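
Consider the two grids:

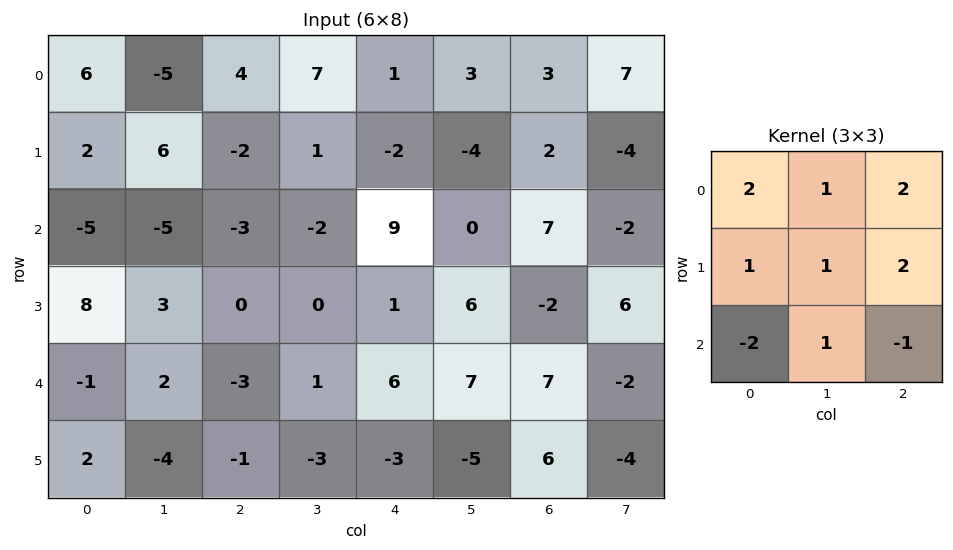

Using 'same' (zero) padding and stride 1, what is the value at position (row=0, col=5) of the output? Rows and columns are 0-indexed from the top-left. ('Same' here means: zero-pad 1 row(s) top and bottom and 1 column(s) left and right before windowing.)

The receptive field on the zero-padded input at this output position is [0 0 0 / 1 3 3 / -2 -4 2]. Elementwise product with the kernel and sum: 0·2 + 0·1 + 0·2 + 1·1 + 3·1 + 3·2 + -2·-2 + -4·1 + 2·-1.

8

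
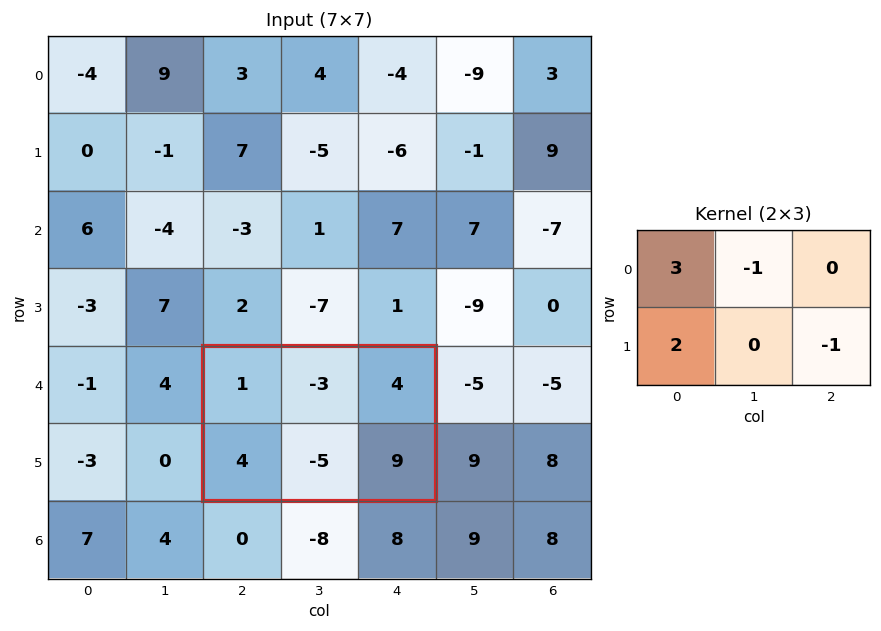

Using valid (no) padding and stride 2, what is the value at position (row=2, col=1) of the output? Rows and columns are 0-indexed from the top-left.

The receptive field on the input at this output position is [1 -3 4 / 4 -5 9]. Elementwise product with the kernel and sum: 1·3 + -3·-1 + 4·2 + 9·-1.

5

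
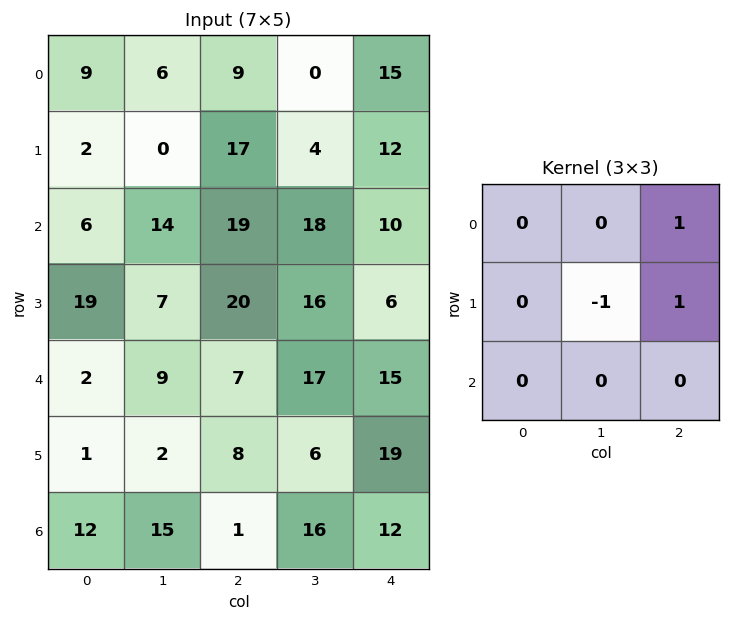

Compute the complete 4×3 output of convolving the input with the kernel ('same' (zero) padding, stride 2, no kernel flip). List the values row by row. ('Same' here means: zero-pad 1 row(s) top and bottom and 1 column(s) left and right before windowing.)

Output[0,0]: The receptive field on the zero-padded input at this output position is [0 0 0 / 0 9 6 / 0 2 0]. Elementwise product with the kernel and sum: 0·1 + 9·-1 + 6·1.

-3 -9 -15
8 3 -10
14 26 -15
5 21 -12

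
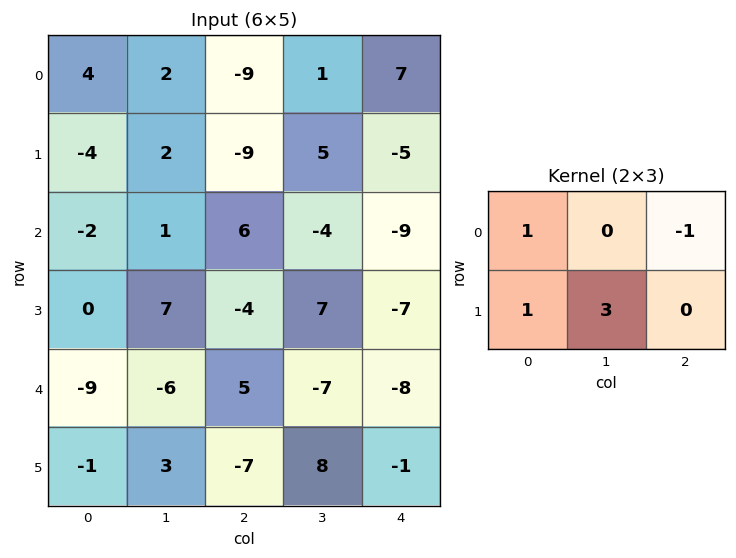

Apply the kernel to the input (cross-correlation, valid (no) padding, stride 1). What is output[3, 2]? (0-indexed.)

The receptive field on the input at this output position is [-4 7 -7 / 5 -7 -8]. Elementwise product with the kernel and sum: -4·1 + -7·-1 + 5·1 + -7·3.

-13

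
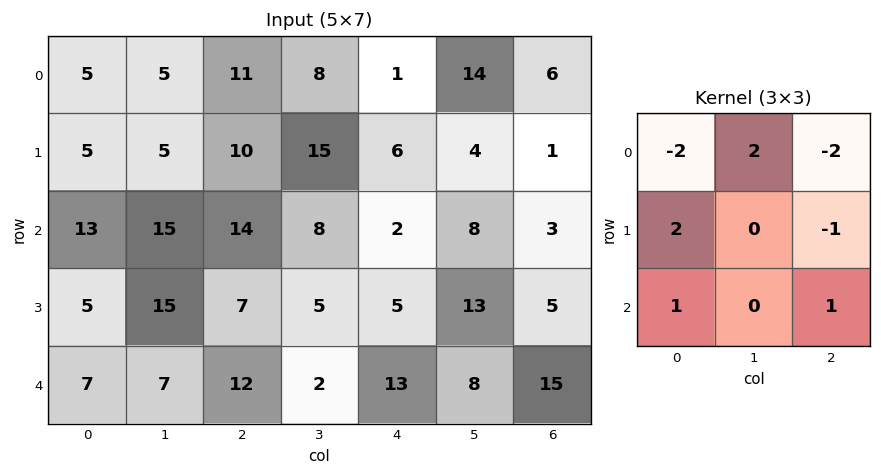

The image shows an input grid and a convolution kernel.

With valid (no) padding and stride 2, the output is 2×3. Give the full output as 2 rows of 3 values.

5 22 30
-2 18 39

Output[0,0]: The receptive field on the input at this output position is [5 5 11 / 5 5 10 / 13 15 14]. Elementwise product with the kernel and sum: 5·-2 + 5·2 + 11·-2 + 5·2 + 10·-1 + 13·1 + 14·1.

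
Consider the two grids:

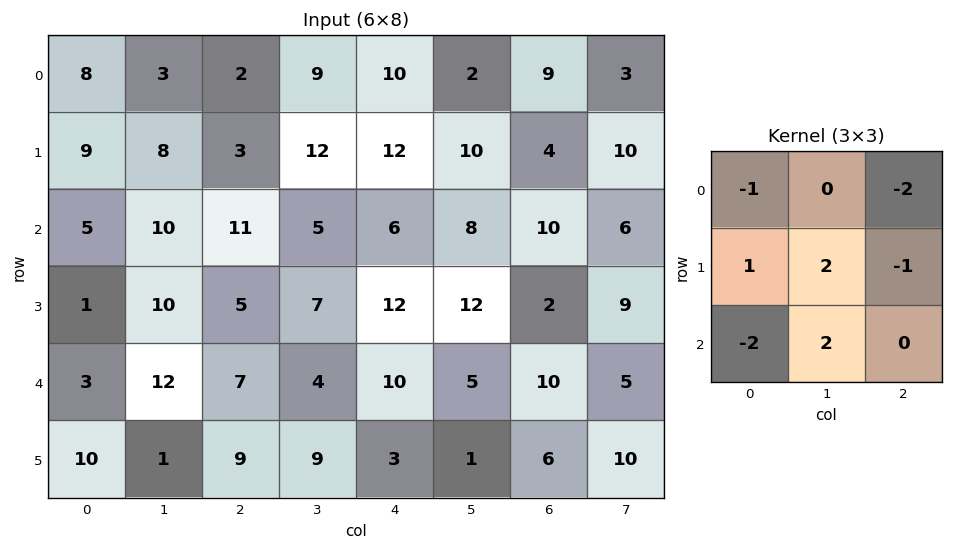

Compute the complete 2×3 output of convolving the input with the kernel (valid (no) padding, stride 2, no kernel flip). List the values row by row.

Output[0,0]: The receptive field on the input at this output position is [8 3 2 / 9 8 3 / 5 10 11]. Elementwise product with the kernel and sum: 8·-1 + 2·-2 + 9·1 + 8·2 + 3·-1 + 5·-2 + 10·2.
Output[0,1]: The receptive field on the input at this output position is [2 9 10 / 3 12 12 / 11 5 6]. Elementwise product with the kernel and sum: 2·-1 + 10·-2 + 3·1 + 12·2 + 12·-1 + 11·-2 + 5·2.

20 -19 4
7 -22 -2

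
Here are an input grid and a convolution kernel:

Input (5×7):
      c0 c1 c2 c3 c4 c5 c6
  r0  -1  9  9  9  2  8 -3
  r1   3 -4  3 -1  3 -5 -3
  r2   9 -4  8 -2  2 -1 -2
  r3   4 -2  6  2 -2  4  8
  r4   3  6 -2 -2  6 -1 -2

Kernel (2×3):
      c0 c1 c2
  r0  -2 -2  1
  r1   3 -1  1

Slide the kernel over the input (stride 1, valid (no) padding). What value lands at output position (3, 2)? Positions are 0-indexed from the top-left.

-16

The receptive field on the input at this output position is [6 2 -2 / -2 -2 6]. Elementwise product with the kernel and sum: 6·-2 + 2·-2 + -2·1 + -2·3 + -2·-1 + 6·1.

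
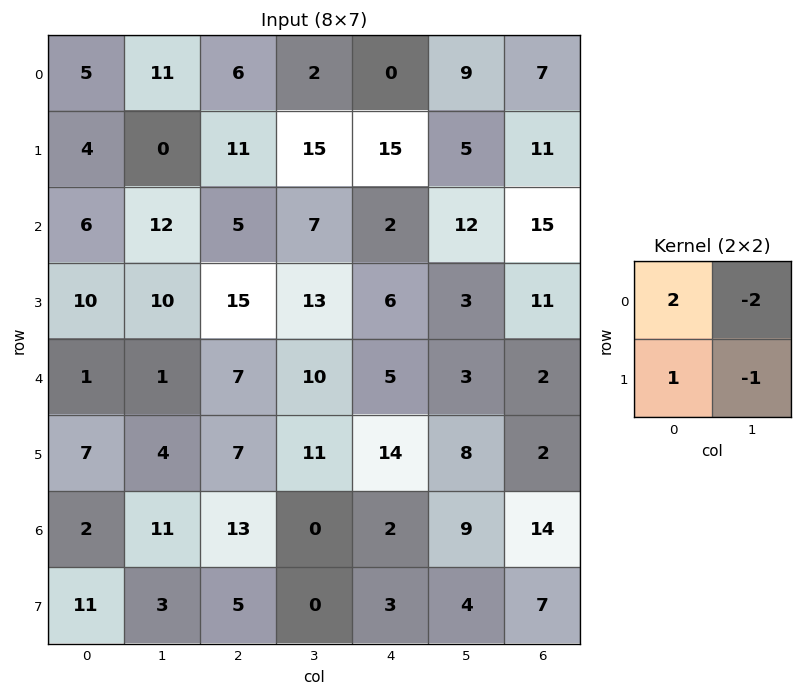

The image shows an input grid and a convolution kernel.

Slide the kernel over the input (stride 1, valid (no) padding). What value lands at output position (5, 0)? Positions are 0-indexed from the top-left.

-3

The receptive field on the input at this output position is [7 4 / 2 11]. Elementwise product with the kernel and sum: 7·2 + 4·-2 + 2·1 + 11·-1.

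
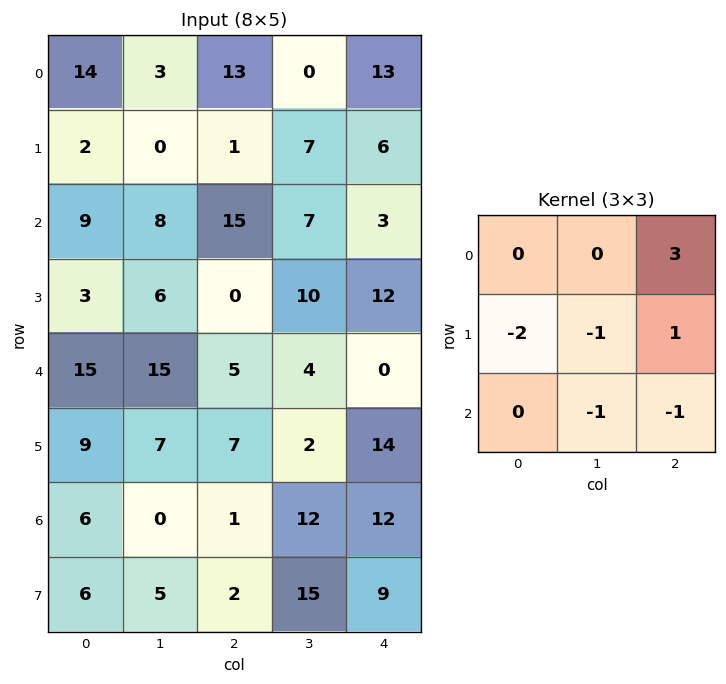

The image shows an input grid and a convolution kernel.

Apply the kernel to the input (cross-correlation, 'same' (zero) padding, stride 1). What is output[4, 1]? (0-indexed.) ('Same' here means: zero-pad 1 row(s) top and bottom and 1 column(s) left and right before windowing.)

-54

The receptive field on the zero-padded input at this output position is [3 6 0 / 15 15 5 / 9 7 7]. Elementwise product with the kernel and sum: 0·3 + 15·-2 + 15·-1 + 5·1 + 7·-1 + 7·-1.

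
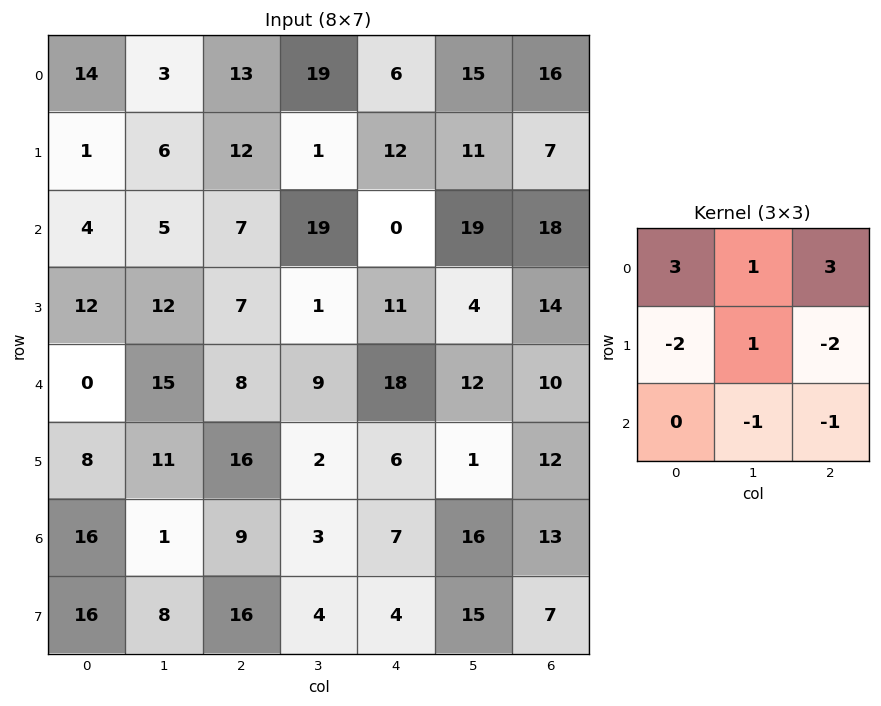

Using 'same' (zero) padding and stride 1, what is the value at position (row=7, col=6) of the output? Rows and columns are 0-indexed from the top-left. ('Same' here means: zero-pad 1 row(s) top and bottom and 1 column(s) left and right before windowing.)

The receptive field on the zero-padded input at this output position is [16 13 0 / 15 7 0 / 0 0 0]. Elementwise product with the kernel and sum: 16·3 + 13·1 + 0·3 + 15·-2 + 7·1 + 0·-2 + 0·-1 + 0·-1.

38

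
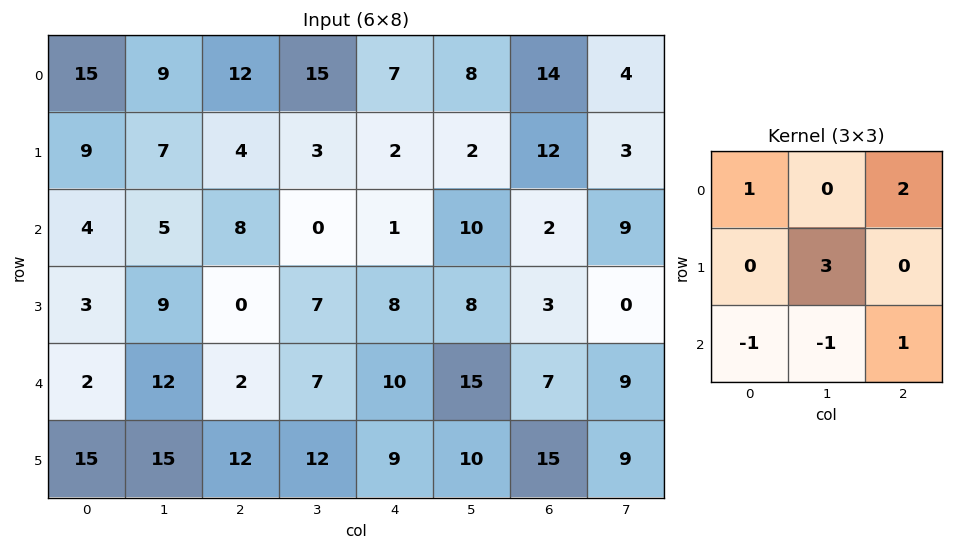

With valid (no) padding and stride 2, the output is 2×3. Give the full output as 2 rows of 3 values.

59 28 32
35 32 11

Output[0,0]: The receptive field on the input at this output position is [15 9 12 / 9 7 4 / 4 5 8]. Elementwise product with the kernel and sum: 15·1 + 12·2 + 7·3 + 4·-1 + 5·-1 + 8·1.
Output[0,1]: The receptive field on the input at this output position is [12 15 7 / 4 3 2 / 8 0 1]. Elementwise product with the kernel and sum: 12·1 + 7·2 + 3·3 + 8·-1 + 0·-1 + 1·1.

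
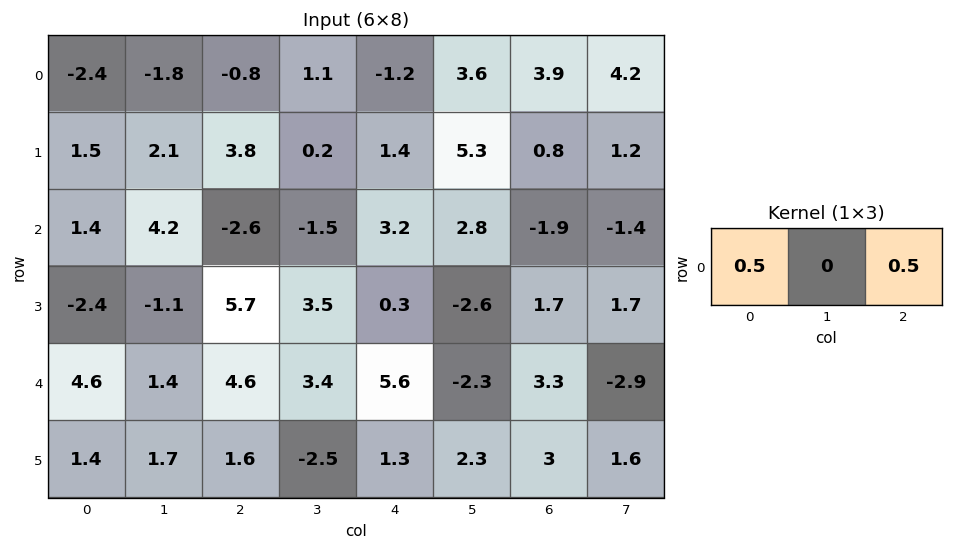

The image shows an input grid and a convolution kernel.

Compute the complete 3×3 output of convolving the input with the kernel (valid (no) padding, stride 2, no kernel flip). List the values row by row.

-1.6 -1 1.35
-0.6 0.3 0.65
4.6 5.1 4.45

Output[0,0]: The receptive field on the input at this output position is [-2.4 -1.8 -0.8]. Elementwise product with the kernel and sum: -2.4·0.5 + -0.8·0.5.
Output[0,1]: The receptive field on the input at this output position is [-0.8 1.1 -1.2]. Elementwise product with the kernel and sum: -0.8·0.5 + -1.2·0.5.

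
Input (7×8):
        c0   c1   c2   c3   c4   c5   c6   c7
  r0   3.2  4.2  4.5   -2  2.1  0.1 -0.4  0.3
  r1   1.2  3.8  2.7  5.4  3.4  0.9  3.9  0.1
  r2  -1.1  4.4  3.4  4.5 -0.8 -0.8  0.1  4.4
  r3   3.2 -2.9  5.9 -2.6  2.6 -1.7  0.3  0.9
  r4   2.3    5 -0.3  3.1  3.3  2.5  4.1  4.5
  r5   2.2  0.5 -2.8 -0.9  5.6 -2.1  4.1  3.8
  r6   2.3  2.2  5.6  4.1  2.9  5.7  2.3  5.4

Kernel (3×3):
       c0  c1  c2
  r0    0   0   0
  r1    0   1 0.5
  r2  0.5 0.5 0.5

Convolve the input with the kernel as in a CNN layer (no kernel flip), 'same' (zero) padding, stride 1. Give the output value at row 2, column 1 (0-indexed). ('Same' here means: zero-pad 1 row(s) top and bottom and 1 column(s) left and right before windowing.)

The receptive field on the zero-padded input at this output position is [1.2 3.8 2.7 / -1.1 4.4 3.4 / 3.2 -2.9 5.9]. Elementwise product with the kernel and sum: 4.4·1 + 3.4·0.5 + 3.2·0.5 + -2.9·0.5 + 5.9·0.5.

9.2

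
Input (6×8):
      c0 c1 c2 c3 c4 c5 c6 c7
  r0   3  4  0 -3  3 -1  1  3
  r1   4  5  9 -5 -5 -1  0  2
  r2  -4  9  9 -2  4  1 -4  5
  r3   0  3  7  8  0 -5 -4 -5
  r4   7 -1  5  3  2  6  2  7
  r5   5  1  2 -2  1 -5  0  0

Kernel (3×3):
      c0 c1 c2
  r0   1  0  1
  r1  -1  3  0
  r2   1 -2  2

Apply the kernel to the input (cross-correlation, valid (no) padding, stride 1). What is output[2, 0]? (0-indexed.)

33

The receptive field on the input at this output position is [-4 9 9 / 0 3 7 / 7 -1 5]. Elementwise product with the kernel and sum: -4·1 + 9·1 + 0·-1 + 3·3 + 7·1 + -1·-2 + 5·2.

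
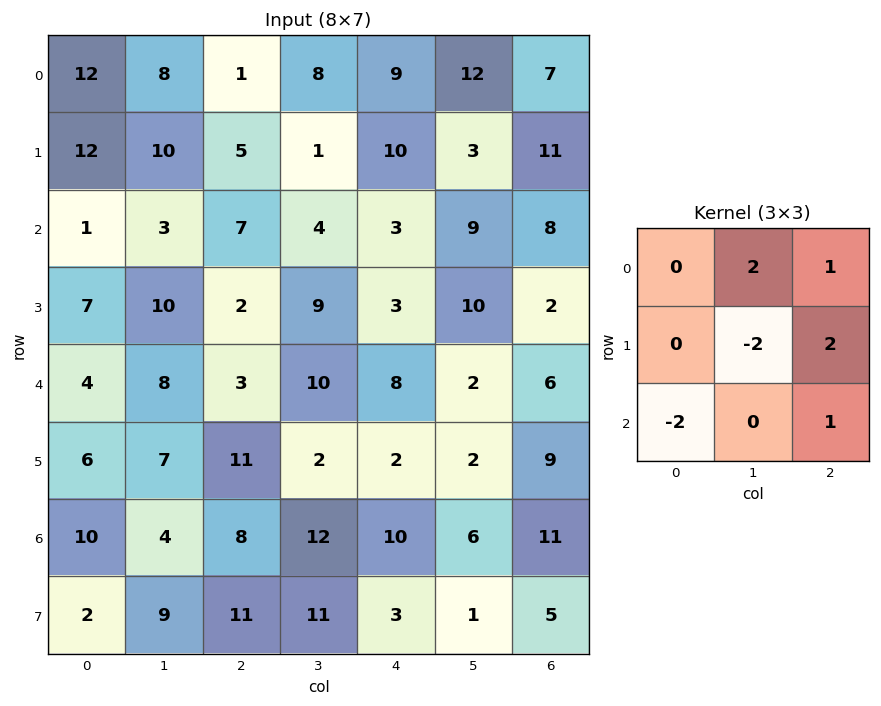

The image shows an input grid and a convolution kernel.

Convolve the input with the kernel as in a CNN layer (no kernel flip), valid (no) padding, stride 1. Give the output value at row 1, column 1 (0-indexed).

-6

The receptive field on the input at this output position is [10 5 1 / 3 7 4 / 10 2 9]. Elementwise product with the kernel and sum: 5·2 + 1·1 + 7·-2 + 4·2 + 10·-2 + 9·1.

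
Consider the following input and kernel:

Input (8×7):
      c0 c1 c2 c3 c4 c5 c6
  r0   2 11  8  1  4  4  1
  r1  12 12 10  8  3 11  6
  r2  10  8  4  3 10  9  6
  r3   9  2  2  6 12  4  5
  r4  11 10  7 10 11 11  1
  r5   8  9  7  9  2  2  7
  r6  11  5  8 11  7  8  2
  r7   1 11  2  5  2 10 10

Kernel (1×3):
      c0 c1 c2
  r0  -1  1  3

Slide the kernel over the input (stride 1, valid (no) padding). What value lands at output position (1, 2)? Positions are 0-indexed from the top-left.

7

The receptive field on the input at this output position is [10 8 3]. Elementwise product with the kernel and sum: 10·-1 + 8·1 + 3·3.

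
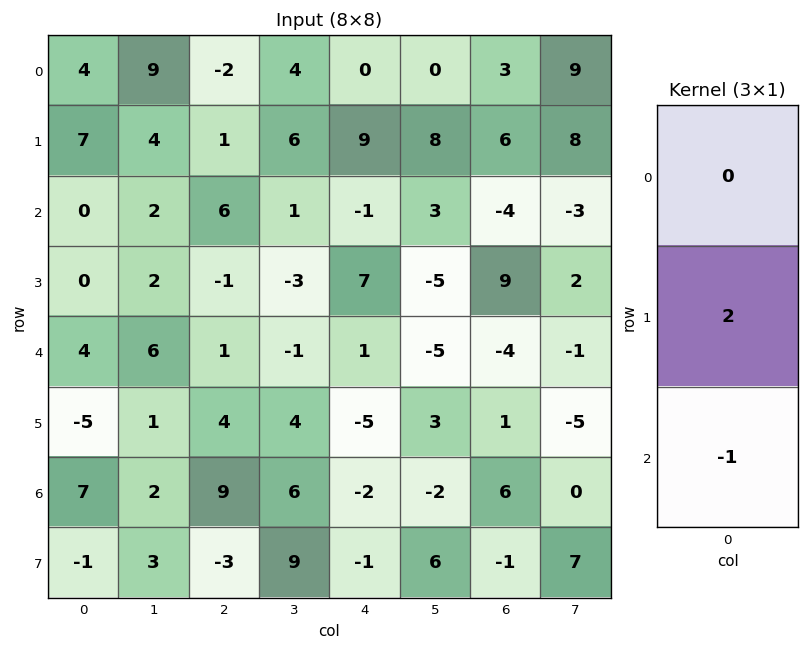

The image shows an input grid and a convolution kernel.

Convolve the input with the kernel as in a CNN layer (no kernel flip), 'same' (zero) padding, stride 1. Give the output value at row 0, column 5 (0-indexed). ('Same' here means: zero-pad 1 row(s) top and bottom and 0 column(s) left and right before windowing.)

The receptive field on the zero-padded input at this output position is [0 / 0 / 8]. Elementwise product with the kernel and sum: 0·2 + 8·-1.

-8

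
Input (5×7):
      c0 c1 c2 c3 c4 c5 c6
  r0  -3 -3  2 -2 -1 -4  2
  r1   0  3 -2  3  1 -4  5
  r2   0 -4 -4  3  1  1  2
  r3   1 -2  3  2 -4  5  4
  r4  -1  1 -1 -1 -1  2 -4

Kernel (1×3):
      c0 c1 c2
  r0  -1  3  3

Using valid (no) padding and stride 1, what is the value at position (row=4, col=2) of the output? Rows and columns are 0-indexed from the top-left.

The receptive field on the input at this output position is [-1 -1 -1]. Elementwise product with the kernel and sum: -1·-1 + -1·3 + -1·3.

-5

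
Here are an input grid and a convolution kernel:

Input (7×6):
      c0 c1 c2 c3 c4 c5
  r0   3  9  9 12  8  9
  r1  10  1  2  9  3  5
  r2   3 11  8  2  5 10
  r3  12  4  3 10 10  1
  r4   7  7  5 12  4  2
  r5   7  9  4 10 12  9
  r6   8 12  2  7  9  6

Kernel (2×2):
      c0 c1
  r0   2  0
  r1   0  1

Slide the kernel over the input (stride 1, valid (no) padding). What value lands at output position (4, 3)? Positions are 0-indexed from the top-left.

The receptive field on the input at this output position is [12 4 / 10 12]. Elementwise product with the kernel and sum: 12·2 + 12·1.

36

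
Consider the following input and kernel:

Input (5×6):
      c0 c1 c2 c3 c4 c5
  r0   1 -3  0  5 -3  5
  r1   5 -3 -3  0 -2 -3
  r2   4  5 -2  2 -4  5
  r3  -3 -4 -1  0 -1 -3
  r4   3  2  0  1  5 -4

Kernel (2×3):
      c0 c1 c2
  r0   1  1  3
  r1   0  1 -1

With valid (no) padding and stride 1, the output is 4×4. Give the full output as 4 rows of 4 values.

Output[0,0]: The receptive field on the input at this output position is [1 -3 0 / 5 -3 -3]. Elementwise product with the kernel and sum: 1·1 + -3·1 + 0·3 + -3·1 + -3·-1.
Output[0,1]: The receptive field on the input at this output position is [-3 0 5 / -3 -3 0]. Elementwise product with the kernel and sum: -3·1 + 0·1 + 5·3 + -3·1 + 0·-1.

-2 9 -2 18
0 -10 -3 -20
0 8 -11 15
-8 -6 -8 -1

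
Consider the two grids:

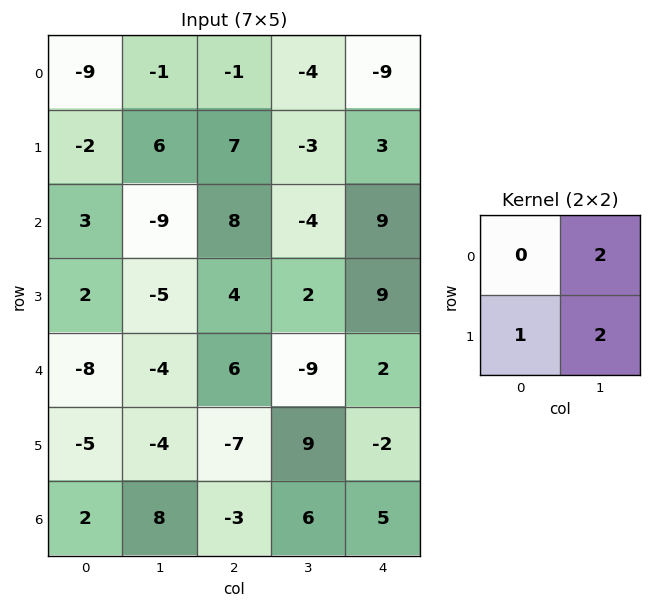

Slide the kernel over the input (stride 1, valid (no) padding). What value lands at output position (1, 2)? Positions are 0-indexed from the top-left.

The receptive field on the input at this output position is [7 -3 / 8 -4]. Elementwise product with the kernel and sum: -3·2 + 8·1 + -4·2.

-6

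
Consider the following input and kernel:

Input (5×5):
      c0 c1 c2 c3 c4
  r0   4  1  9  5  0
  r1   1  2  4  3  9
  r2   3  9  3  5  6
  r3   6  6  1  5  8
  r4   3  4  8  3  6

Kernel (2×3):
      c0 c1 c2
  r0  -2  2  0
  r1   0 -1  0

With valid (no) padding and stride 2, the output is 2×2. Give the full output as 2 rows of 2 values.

Output[0,0]: The receptive field on the input at this output position is [4 1 9 / 1 2 4]. Elementwise product with the kernel and sum: 4·-2 + 1·2 + 2·-1.
Output[0,1]: The receptive field on the input at this output position is [9 5 0 / 4 3 9]. Elementwise product with the kernel and sum: 9·-2 + 5·2 + 3·-1.

-8 -11
6 -1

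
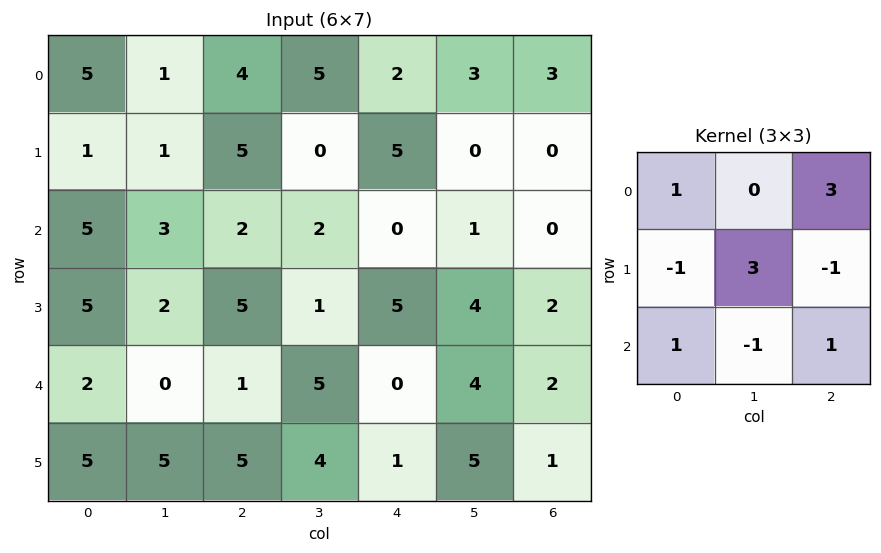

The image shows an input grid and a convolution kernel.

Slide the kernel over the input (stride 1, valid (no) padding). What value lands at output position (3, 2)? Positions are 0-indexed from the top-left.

36

The receptive field on the input at this output position is [5 1 5 / 1 5 0 / 5 4 1]. Elementwise product with the kernel and sum: 5·1 + 5·3 + 1·-1 + 5·3 + 0·-1 + 5·1 + 4·-1 + 1·1.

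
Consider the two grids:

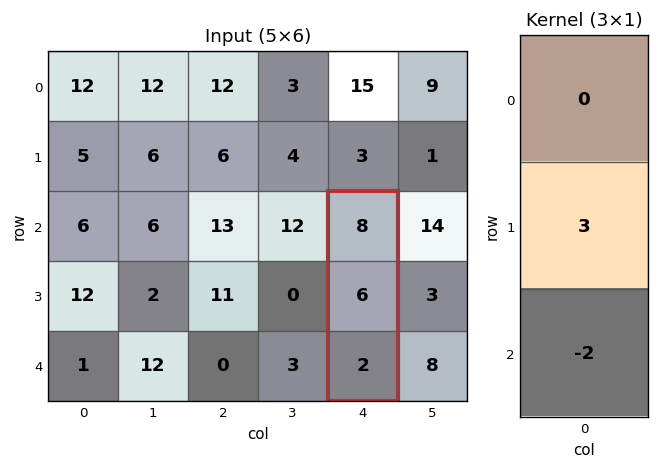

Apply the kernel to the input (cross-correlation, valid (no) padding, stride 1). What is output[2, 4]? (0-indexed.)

The receptive field on the input at this output position is [8 / 6 / 2]. Elementwise product with the kernel and sum: 6·3 + 2·-2.

14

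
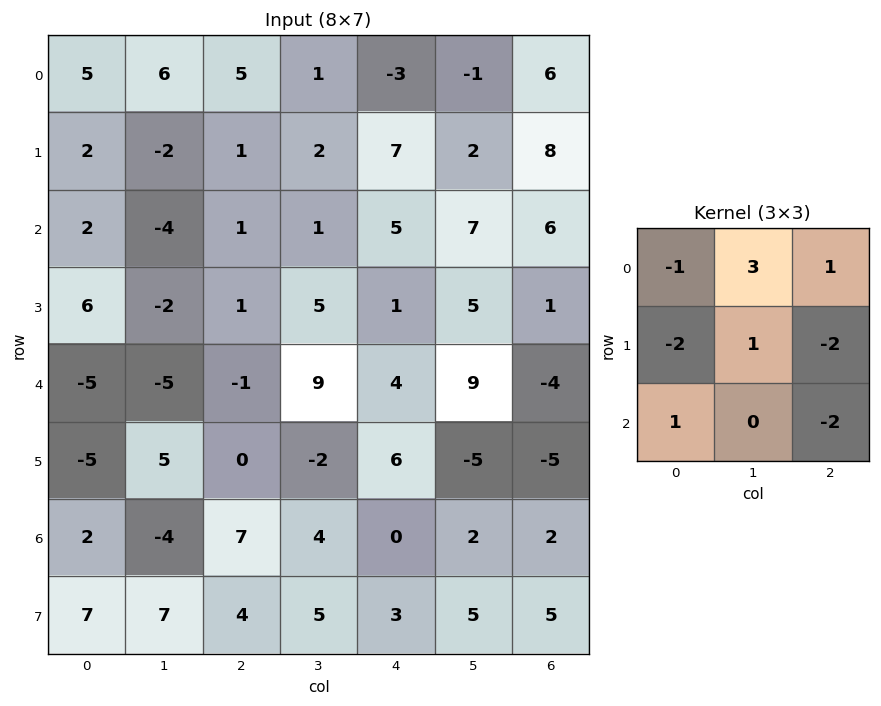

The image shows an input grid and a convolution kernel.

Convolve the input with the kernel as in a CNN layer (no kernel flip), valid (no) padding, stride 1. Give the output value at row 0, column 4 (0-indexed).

The receptive field on the input at this output position is [-3 -1 6 / 7 2 8 / 5 7 6]. Elementwise product with the kernel and sum: -3·-1 + -1·3 + 6·1 + 7·-2 + 2·1 + 8·-2 + 5·1 + 6·-2.

-29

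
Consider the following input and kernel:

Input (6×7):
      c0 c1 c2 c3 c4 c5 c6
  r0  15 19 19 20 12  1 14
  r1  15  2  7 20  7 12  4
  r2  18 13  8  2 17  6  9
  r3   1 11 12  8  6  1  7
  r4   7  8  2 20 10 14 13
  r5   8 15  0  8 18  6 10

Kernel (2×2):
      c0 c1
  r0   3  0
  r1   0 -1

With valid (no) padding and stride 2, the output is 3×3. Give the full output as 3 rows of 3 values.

43 37 24
43 16 50
6 -2 24

Output[0,0]: The receptive field on the input at this output position is [15 19 / 15 2]. Elementwise product with the kernel and sum: 15·3 + 2·-1.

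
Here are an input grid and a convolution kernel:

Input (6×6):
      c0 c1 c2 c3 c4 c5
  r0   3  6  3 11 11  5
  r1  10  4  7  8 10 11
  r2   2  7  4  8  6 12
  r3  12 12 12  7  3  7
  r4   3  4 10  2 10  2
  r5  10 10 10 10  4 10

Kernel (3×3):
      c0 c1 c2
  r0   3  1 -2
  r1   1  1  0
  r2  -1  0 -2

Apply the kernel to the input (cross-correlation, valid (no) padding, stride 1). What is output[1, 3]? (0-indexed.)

The receptive field on the input at this output position is [8 10 11 / 8 6 12 / 7 3 7]. Elementwise product with the kernel and sum: 8·3 + 10·1 + 11·-2 + 8·1 + 6·1 + 7·-1 + 7·-2.

5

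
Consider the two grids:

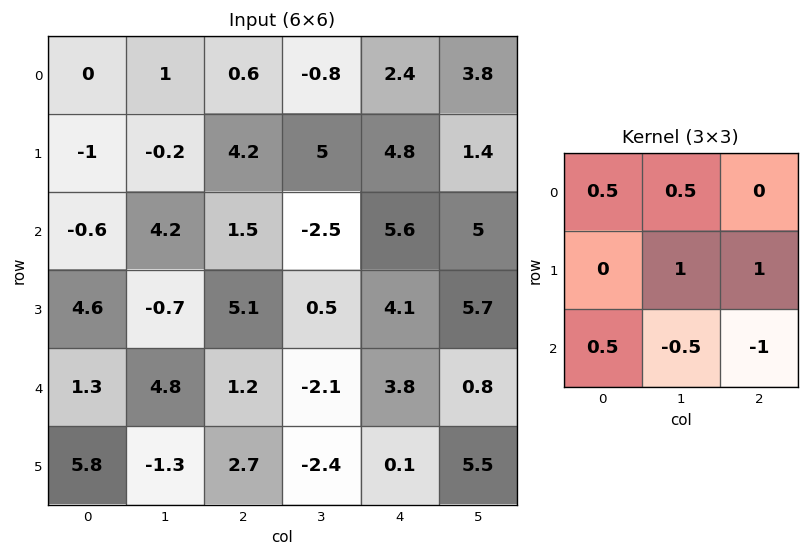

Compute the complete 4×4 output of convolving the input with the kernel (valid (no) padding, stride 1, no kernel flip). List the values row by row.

Output[0,0]: The receptive field on the input at this output position is [0 1 0.6 / -1 -0.2 4.2 / -0.6 4.2 1.5]. Elementwise product with the kernel and sum: 0·0.5 + 1·0.5 + -0.2·1 + 4.2·1 + -0.6·0.5 + 4.2·-0.5 + 1.5·-1.

0.6 13.85 6.1 -2.05
2.65 -2.4 5.9 8
3.25 12.35 1.95 7.6
8.8 1.7 6.95 0.15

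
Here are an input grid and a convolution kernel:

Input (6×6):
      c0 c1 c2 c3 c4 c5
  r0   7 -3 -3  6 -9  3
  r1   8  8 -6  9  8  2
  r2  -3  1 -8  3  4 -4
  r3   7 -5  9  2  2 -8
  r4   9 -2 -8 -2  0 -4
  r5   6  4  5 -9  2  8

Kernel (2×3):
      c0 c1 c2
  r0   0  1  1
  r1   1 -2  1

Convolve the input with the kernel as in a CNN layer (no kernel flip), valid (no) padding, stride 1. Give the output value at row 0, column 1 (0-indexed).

The receptive field on the input at this output position is [-3 -3 6 / 8 -6 9]. Elementwise product with the kernel and sum: -3·1 + 6·1 + 8·1 + -6·-2 + 9·1.

32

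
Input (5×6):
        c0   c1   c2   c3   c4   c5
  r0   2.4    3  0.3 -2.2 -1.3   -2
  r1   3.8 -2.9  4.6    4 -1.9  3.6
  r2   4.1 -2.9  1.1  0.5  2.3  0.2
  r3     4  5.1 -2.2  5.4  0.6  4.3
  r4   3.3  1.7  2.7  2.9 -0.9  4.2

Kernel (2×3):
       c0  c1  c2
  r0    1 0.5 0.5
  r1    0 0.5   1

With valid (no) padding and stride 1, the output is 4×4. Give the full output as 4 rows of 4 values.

Output[0,0]: The receptive field on the input at this output position is [2.4 3 0.3 / 3.8 -2.9 4.6]. Elementwise product with the kernel and sum: 2.4·1 + 3·0.5 + 0.3·0.5 + -2.9·0.5 + 4.6·1.

7.2 8.35 -1.35 -1.2
4.3 2.45 8.2 6.2
3.55 2.2 5.8 6.35
9 10.95 1.35 11.6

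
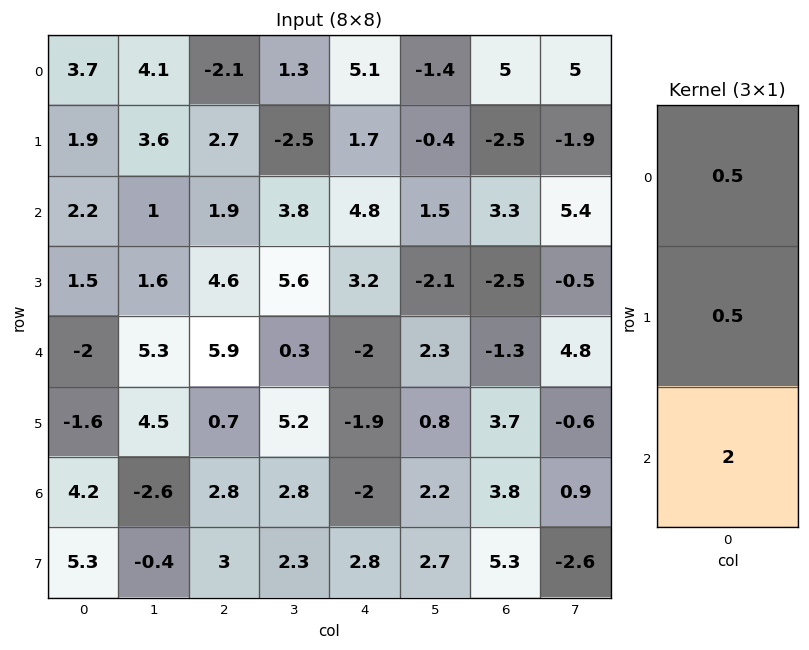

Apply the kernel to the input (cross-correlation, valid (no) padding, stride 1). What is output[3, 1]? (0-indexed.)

The receptive field on the input at this output position is [1.6 / 5.3 / 4.5]. Elementwise product with the kernel and sum: 1.6·0.5 + 5.3·0.5 + 4.5·2.

12.45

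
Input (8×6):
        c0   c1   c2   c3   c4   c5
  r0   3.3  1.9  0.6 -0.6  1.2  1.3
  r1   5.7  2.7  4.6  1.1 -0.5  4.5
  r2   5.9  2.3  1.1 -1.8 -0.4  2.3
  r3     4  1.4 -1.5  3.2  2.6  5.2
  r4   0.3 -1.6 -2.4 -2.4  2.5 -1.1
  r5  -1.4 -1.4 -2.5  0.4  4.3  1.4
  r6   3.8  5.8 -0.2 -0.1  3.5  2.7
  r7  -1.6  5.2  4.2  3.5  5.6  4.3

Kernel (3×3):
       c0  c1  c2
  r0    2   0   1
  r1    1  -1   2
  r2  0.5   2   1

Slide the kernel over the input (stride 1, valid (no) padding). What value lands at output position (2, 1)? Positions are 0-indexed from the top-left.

The receptive field on the input at this output position is [2.3 1.1 -1.8 / 1.4 -1.5 3.2 / -1.6 -2.4 -2.4]. Elementwise product with the kernel and sum: 2.3·2 + -1.8·1 + 1.4·1 + -1.5·-1 + 3.2·2 + -1.6·0.5 + -2.4·2 + -2.4·1.

4.1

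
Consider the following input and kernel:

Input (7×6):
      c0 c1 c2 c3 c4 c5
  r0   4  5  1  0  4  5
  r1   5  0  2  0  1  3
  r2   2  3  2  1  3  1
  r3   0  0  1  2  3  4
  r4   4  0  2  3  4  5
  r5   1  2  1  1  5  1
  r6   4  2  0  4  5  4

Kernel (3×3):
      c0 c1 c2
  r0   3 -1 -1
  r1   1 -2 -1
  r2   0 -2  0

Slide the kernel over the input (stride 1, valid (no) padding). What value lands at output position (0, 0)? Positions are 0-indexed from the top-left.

The receptive field on the input at this output position is [4 5 1 / 5 0 2 / 2 3 2]. Elementwise product with the kernel and sum: 4·3 + 5·-1 + 1·-1 + 5·1 + 0·-2 + 2·-1 + 3·-2.

3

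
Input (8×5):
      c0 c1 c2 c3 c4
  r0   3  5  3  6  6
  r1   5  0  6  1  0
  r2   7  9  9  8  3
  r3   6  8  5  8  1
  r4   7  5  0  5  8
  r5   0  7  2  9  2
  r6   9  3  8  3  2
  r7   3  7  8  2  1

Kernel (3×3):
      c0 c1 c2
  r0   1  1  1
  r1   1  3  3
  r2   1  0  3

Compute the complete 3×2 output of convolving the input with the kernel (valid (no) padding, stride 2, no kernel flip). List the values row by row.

68 42
77 76
72 62

Output[0,0]: The receptive field on the input at this output position is [3 5 3 / 5 0 6 / 7 9 9]. Elementwise product with the kernel and sum: 3·1 + 5·1 + 3·1 + 5·1 + 0·3 + 6·3 + 7·1 + 9·3.
Output[0,1]: The receptive field on the input at this output position is [3 6 6 / 6 1 0 / 9 8 3]. Elementwise product with the kernel and sum: 3·1 + 6·1 + 6·1 + 6·1 + 1·3 + 0·3 + 9·1 + 3·3.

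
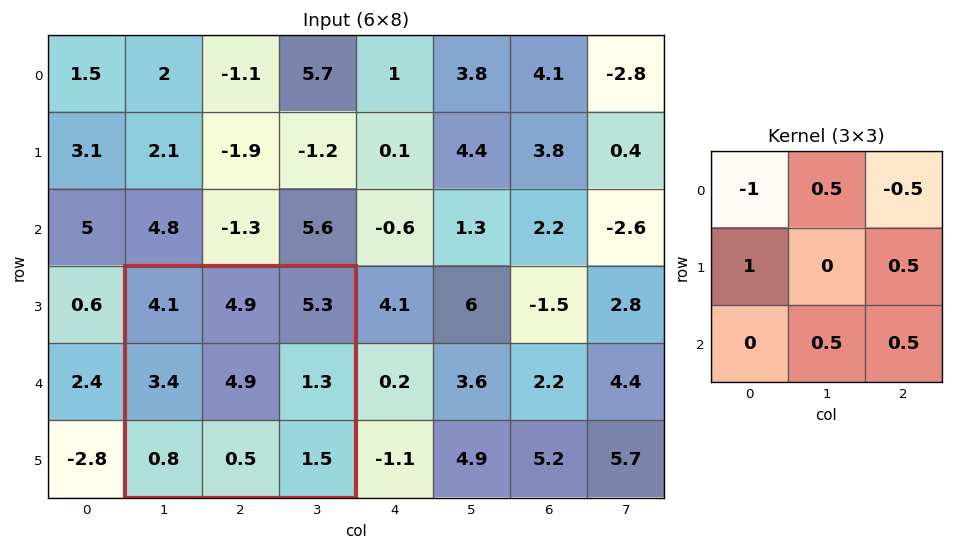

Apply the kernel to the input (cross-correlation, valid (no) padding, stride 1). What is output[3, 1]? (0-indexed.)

The receptive field on the input at this output position is [4.1 4.9 5.3 / 3.4 4.9 1.3 / 0.8 0.5 1.5]. Elementwise product with the kernel and sum: 4.1·-1 + 4.9·0.5 + 5.3·-0.5 + 3.4·1 + 1.3·0.5 + 0.5·0.5 + 1.5·0.5.

0.75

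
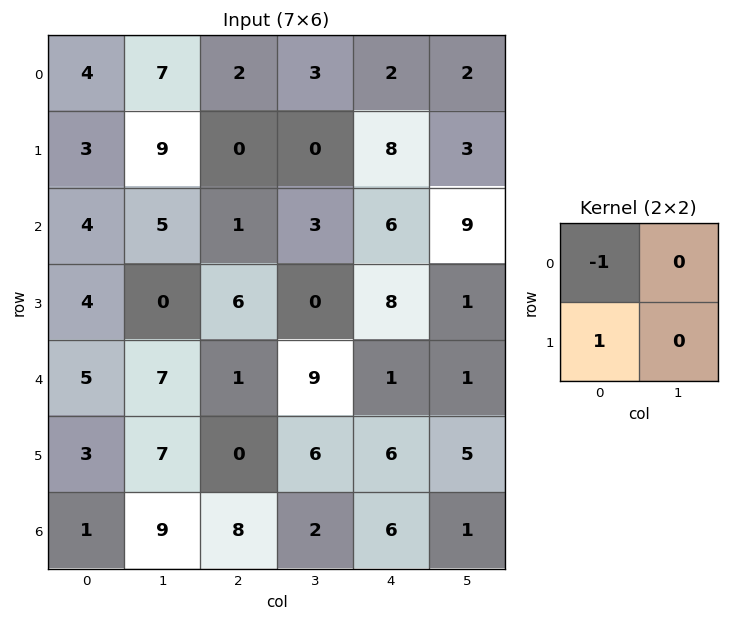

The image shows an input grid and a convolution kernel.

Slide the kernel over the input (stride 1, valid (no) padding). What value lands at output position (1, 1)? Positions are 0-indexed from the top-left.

-4

The receptive field on the input at this output position is [9 0 / 5 1]. Elementwise product with the kernel and sum: 9·-1 + 5·1.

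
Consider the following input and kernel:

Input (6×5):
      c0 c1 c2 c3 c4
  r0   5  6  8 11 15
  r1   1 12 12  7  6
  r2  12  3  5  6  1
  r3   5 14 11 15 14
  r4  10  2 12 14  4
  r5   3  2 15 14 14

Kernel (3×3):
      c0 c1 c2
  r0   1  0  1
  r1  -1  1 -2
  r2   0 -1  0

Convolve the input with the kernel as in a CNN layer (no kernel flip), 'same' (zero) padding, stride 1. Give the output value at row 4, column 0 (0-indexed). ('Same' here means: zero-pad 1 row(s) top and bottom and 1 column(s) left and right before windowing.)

The receptive field on the zero-padded input at this output position is [0 5 14 / 0 10 2 / 0 3 2]. Elementwise product with the kernel and sum: 0·1 + 14·1 + 0·-1 + 10·1 + 2·-2 + 3·-1.

17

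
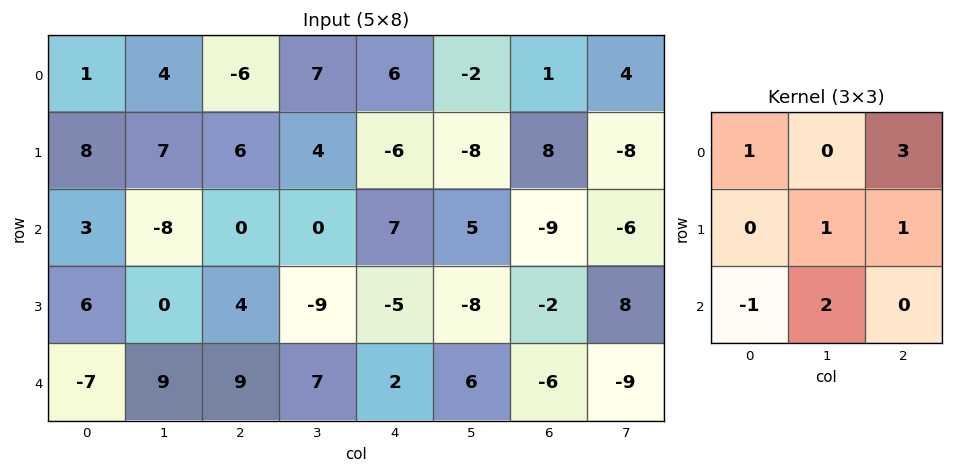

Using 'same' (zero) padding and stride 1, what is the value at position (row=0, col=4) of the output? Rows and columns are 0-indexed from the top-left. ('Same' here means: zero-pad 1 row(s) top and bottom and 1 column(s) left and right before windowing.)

-12

The receptive field on the zero-padded input at this output position is [0 0 0 / 7 6 -2 / 4 -6 -8]. Elementwise product with the kernel and sum: 0·1 + 0·3 + 6·1 + -2·1 + 4·-1 + -6·2.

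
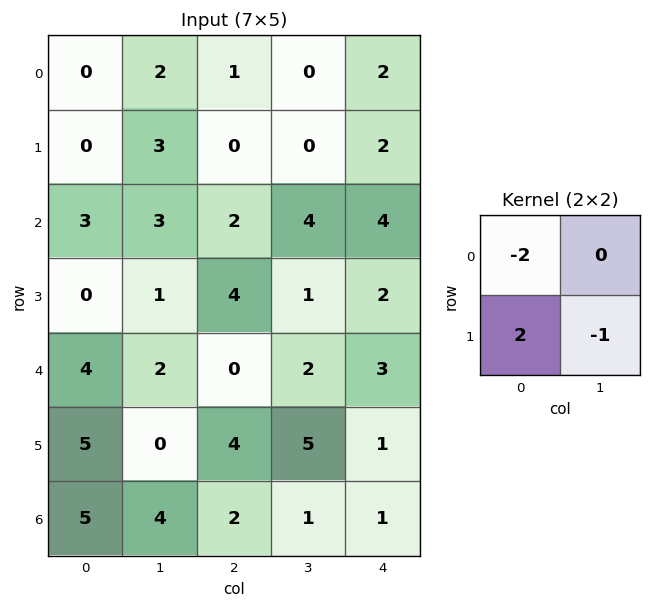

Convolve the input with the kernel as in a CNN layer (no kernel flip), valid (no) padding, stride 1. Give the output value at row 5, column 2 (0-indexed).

The receptive field on the input at this output position is [4 5 / 2 1]. Elementwise product with the kernel and sum: 4·-2 + 2·2 + 1·-1.

-5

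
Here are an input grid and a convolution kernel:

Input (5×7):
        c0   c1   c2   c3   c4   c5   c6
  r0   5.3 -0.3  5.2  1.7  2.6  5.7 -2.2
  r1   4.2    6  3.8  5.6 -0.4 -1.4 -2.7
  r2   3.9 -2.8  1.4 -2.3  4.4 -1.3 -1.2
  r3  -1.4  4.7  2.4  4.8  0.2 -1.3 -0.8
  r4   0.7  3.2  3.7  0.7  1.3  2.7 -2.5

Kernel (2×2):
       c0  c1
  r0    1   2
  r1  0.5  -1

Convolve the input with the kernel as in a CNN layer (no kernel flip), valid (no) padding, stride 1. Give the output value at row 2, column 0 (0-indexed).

-7.1

The receptive field on the input at this output position is [3.9 -2.8 / -1.4 4.7]. Elementwise product with the kernel and sum: 3.9·1 + -2.8·2 + -1.4·0.5 + 4.7·-1.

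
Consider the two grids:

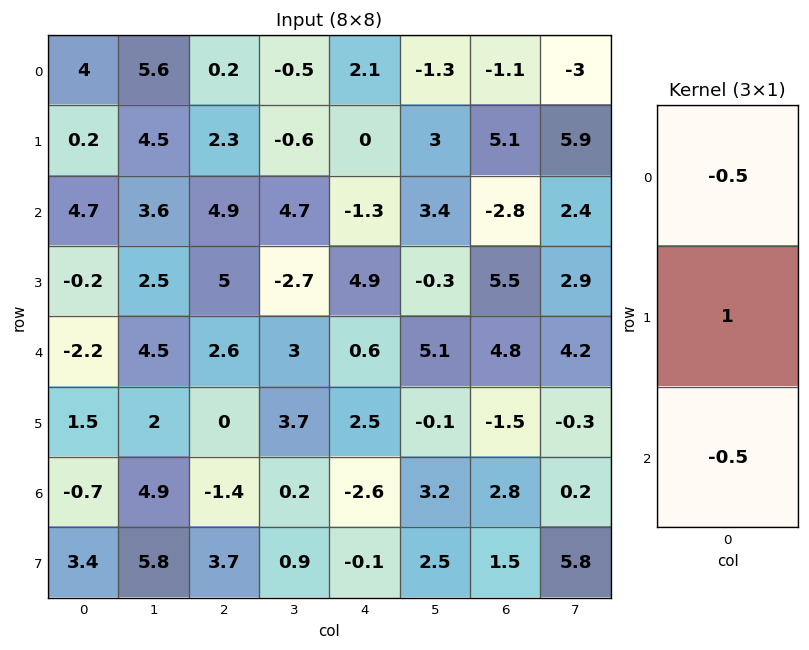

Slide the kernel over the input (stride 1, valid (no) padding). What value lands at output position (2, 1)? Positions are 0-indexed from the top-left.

-1.55

The receptive field on the input at this output position is [3.6 / 2.5 / 4.5]. Elementwise product with the kernel and sum: 3.6·-0.5 + 2.5·1 + 4.5·-0.5.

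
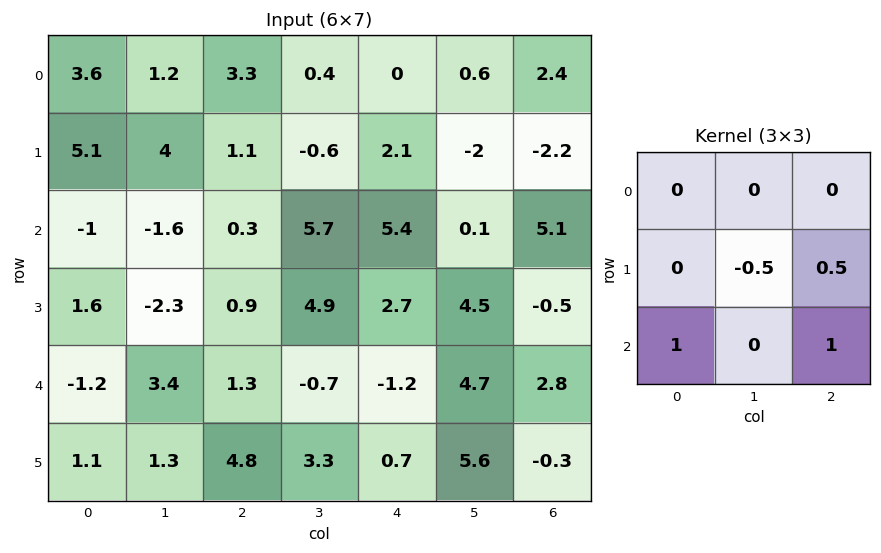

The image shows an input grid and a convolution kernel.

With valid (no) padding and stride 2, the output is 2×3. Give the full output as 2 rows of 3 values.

-2.15 7.05 10.4
1.7 -1 -0.9

Output[0,0]: The receptive field on the input at this output position is [3.6 1.2 3.3 / 5.1 4 1.1 / -1 -1.6 0.3]. Elementwise product with the kernel and sum: 4·-0.5 + 1.1·0.5 + -1·1 + 0.3·1.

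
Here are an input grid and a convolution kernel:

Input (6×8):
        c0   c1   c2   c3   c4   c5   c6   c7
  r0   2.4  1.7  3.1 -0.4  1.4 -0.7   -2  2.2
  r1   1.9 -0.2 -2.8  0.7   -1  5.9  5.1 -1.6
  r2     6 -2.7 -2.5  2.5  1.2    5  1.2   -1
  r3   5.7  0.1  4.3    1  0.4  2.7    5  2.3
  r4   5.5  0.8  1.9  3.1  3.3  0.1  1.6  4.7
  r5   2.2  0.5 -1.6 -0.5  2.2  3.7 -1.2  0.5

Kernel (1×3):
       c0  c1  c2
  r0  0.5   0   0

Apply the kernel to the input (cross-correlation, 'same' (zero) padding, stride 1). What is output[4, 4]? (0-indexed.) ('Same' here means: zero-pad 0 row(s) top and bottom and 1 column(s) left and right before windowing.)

The receptive field on the zero-padded input at this output position is [3.1 3.3 0.1]. Elementwise product with the kernel and sum: 3.1·0.5.

1.55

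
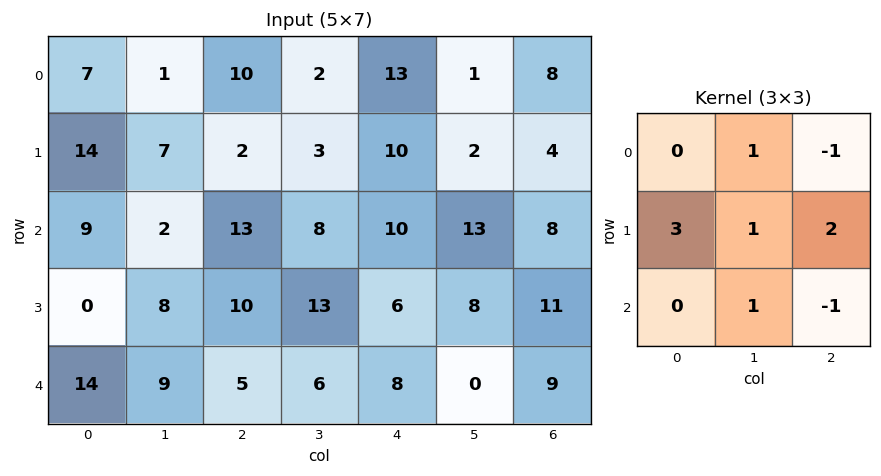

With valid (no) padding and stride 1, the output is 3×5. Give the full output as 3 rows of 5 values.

33 42 16 32 38
58 31 67 66 54
21 64 51 66 44

Output[0,0]: The receptive field on the input at this output position is [7 1 10 / 14 7 2 / 9 2 13]. Elementwise product with the kernel and sum: 1·1 + 10·-1 + 14·3 + 7·1 + 2·2 + 2·1 + 13·-1.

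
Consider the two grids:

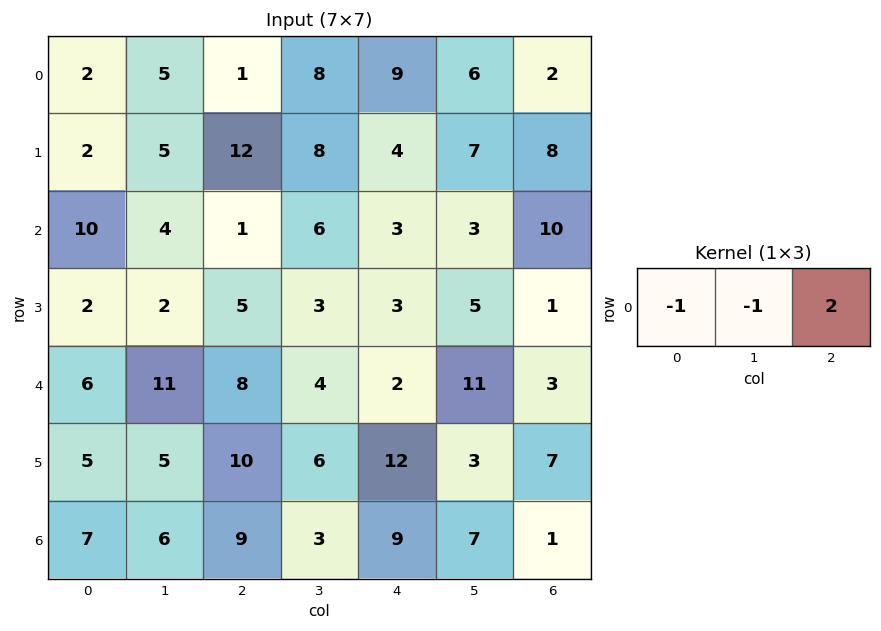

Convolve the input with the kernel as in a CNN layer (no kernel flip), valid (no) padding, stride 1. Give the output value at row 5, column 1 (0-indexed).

-3

The receptive field on the input at this output position is [5 10 6]. Elementwise product with the kernel and sum: 5·-1 + 10·-1 + 6·2.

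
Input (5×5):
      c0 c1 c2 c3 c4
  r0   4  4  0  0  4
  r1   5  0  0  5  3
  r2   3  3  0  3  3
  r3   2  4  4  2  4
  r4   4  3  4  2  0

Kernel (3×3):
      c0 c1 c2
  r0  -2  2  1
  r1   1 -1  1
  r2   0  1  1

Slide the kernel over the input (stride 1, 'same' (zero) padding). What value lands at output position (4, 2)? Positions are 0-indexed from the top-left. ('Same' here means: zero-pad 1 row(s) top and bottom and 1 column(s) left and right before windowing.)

3

The receptive field on the zero-padded input at this output position is [4 4 2 / 3 4 2 / 0 0 0]. Elementwise product with the kernel and sum: 4·-2 + 4·2 + 2·1 + 3·1 + 4·-1 + 2·1 + 0·1 + 0·1.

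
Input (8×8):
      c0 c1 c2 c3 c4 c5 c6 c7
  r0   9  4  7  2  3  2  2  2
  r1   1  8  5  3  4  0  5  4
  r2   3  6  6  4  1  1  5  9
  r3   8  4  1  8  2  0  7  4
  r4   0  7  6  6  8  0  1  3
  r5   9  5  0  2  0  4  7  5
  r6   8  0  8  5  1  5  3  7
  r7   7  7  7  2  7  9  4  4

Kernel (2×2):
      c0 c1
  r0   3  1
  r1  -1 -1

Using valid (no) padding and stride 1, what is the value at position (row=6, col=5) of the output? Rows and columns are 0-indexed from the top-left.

5

The receptive field on the input at this output position is [5 3 / 9 4]. Elementwise product with the kernel and sum: 5·3 + 3·1 + 9·-1 + 4·-1.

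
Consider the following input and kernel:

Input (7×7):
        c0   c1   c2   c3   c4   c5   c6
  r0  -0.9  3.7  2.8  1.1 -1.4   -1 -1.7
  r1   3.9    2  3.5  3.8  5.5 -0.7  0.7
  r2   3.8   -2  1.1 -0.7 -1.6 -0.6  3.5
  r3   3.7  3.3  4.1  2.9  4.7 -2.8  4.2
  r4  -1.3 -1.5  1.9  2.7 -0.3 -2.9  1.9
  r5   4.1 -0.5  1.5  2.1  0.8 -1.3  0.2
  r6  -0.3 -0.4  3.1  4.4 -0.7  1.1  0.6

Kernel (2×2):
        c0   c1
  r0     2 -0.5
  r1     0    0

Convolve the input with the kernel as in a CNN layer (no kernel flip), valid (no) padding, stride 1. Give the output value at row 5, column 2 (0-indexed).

1.95

The receptive field on the input at this output position is [1.5 2.1 / 3.1 4.4]. Elementwise product with the kernel and sum: 1.5·2 + 2.1·-0.5.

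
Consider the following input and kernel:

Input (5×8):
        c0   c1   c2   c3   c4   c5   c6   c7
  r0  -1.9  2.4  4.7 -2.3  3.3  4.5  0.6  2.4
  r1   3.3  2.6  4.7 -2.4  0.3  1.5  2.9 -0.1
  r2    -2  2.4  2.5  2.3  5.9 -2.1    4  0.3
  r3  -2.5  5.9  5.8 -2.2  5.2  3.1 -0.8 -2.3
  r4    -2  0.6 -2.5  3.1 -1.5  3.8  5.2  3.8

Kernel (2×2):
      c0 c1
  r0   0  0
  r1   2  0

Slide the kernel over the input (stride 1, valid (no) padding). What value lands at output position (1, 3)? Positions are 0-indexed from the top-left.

4.6

The receptive field on the input at this output position is [-2.4 0.3 / 2.3 5.9]. Elementwise product with the kernel and sum: 2.3·2.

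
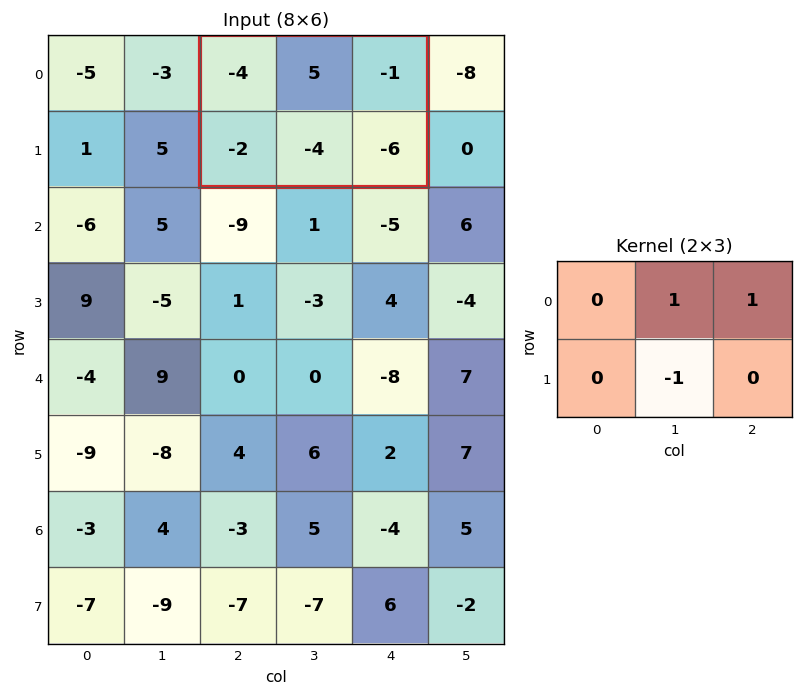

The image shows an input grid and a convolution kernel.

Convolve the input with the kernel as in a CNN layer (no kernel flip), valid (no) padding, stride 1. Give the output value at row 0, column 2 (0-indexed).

The receptive field on the input at this output position is [-4 5 -1 / -2 -4 -6]. Elementwise product with the kernel and sum: 5·1 + -1·1 + -4·-1.

8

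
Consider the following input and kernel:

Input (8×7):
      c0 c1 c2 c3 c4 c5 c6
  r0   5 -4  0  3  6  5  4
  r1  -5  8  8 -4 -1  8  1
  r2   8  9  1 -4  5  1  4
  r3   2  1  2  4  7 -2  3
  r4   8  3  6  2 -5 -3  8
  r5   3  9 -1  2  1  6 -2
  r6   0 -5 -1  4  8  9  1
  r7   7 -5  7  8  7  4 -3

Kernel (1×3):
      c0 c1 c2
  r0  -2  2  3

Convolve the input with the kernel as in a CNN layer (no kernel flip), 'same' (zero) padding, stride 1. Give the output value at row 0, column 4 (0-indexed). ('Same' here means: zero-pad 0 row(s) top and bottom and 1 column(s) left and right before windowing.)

21

The receptive field on the zero-padded input at this output position is [3 6 5]. Elementwise product with the kernel and sum: 3·-2 + 6·2 + 5·3.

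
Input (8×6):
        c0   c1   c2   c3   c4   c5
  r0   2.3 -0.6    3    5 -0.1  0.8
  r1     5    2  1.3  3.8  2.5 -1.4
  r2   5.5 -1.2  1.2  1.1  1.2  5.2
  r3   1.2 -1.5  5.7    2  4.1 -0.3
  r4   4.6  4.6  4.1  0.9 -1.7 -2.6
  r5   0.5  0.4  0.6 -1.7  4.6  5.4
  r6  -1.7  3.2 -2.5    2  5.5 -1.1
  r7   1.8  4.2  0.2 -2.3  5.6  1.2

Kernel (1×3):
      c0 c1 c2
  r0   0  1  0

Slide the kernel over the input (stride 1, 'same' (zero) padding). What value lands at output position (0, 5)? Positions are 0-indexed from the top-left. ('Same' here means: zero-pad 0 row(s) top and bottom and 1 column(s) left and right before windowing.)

0.8

The receptive field on the zero-padded input at this output position is [-0.1 0.8 0]. Elementwise product with the kernel and sum: 0.8·1.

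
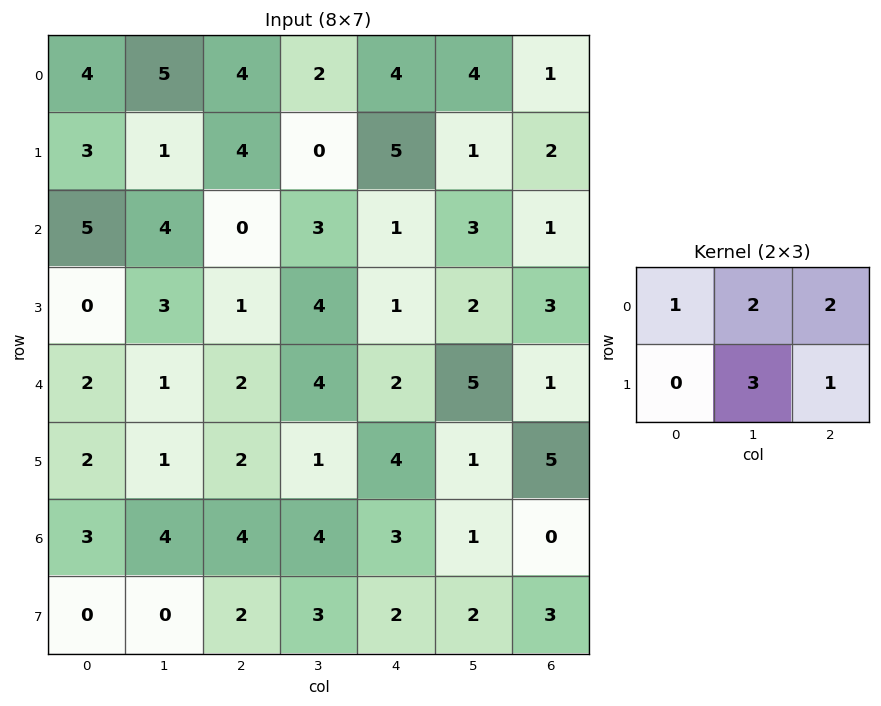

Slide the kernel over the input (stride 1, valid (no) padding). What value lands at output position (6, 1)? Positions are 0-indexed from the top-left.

The receptive field on the input at this output position is [4 4 4 / 0 2 3]. Elementwise product with the kernel and sum: 4·1 + 4·2 + 4·2 + 2·3 + 3·1.

29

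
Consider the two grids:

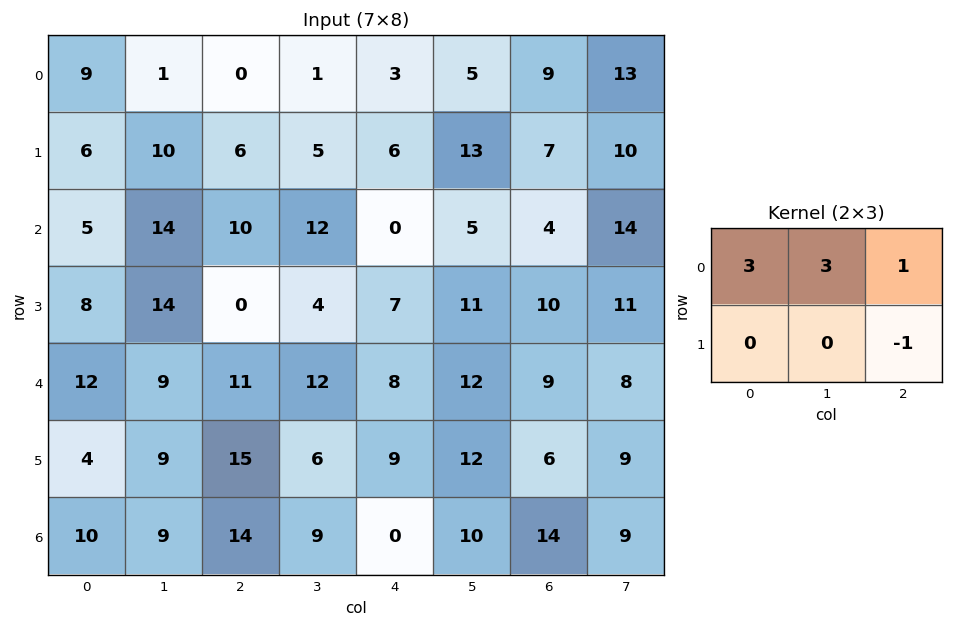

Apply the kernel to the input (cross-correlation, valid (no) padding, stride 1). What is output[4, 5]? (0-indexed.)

62

The receptive field on the input at this output position is [12 9 8 / 12 6 9]. Elementwise product with the kernel and sum: 12·3 + 9·3 + 8·1 + 9·-1.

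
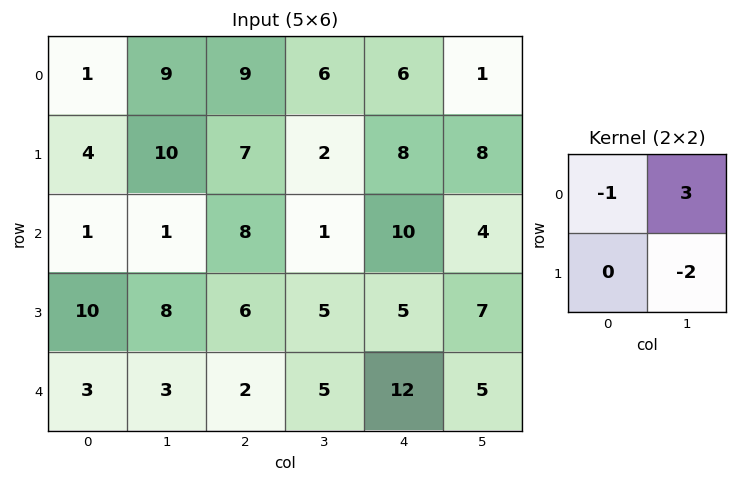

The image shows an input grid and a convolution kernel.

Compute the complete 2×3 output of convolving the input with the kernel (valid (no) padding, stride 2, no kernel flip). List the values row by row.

6 5 -19
-14 -15 -12

Output[0,0]: The receptive field on the input at this output position is [1 9 / 4 10]. Elementwise product with the kernel and sum: 1·-1 + 9·3 + 10·-2.
Output[0,1]: The receptive field on the input at this output position is [9 6 / 7 2]. Elementwise product with the kernel and sum: 9·-1 + 6·3 + 2·-2.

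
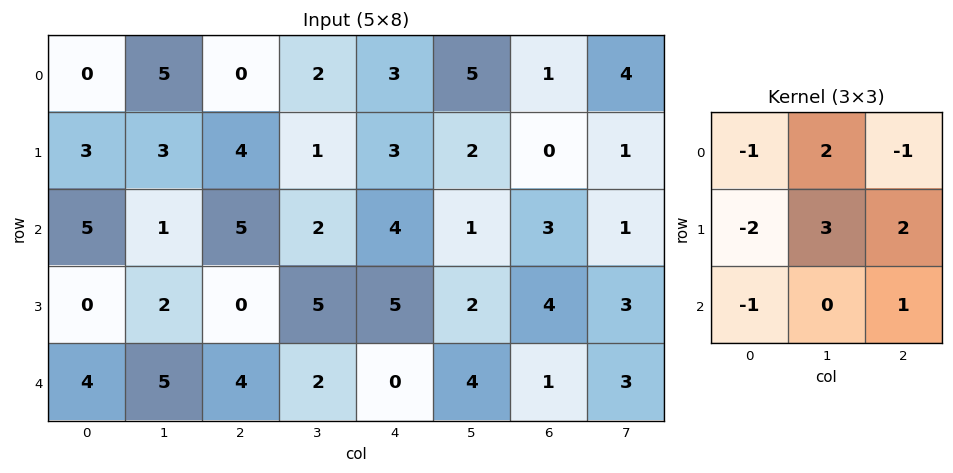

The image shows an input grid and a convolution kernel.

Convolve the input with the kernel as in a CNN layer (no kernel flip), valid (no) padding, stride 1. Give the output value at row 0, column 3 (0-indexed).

The receptive field on the input at this output position is [2 3 5 / 1 3 2 / 2 4 1]. Elementwise product with the kernel and sum: 2·-1 + 3·2 + 5·-1 + 1·-2 + 3·3 + 2·2 + 2·-1 + 1·1.

9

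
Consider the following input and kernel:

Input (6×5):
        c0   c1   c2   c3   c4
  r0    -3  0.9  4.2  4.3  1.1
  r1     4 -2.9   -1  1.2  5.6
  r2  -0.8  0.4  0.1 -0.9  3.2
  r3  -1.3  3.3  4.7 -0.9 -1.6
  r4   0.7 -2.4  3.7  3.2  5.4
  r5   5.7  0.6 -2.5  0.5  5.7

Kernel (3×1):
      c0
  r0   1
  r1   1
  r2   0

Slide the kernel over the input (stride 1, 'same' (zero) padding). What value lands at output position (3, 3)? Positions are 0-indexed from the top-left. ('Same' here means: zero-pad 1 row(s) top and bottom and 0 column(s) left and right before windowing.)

-1.8

The receptive field on the zero-padded input at this output position is [-0.9 / -0.9 / 3.2]. Elementwise product with the kernel and sum: -0.9·1 + -0.9·1.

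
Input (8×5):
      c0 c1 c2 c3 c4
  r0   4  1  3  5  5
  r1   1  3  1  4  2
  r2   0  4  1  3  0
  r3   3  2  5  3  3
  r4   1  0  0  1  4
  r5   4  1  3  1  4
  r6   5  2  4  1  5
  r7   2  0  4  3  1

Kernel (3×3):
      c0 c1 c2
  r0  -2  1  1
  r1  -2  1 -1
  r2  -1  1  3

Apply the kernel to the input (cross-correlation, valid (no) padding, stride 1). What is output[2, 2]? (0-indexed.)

4

The receptive field on the input at this output position is [1 3 0 / 5 3 3 / 0 1 4]. Elementwise product with the kernel and sum: 1·-2 + 3·1 + 0·1 + 5·-2 + 3·1 + 3·-1 + 0·-1 + 1·1 + 4·3.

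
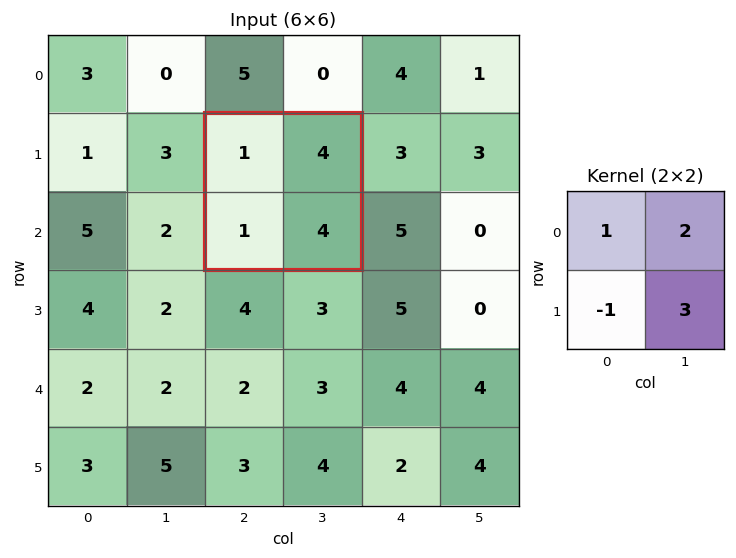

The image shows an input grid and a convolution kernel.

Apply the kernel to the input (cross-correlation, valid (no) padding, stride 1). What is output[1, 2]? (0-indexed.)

The receptive field on the input at this output position is [1 4 / 1 4]. Elementwise product with the kernel and sum: 1·1 + 4·2 + 1·-1 + 4·3.

20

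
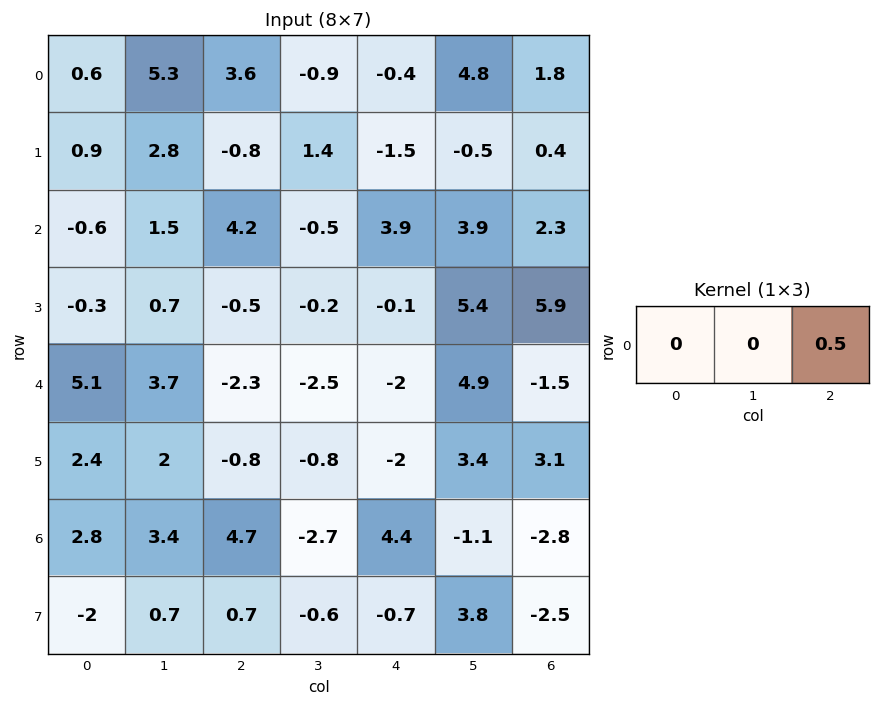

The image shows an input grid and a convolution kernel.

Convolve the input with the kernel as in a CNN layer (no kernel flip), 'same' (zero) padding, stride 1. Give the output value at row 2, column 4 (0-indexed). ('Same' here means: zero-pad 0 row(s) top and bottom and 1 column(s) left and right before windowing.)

The receptive field on the zero-padded input at this output position is [-0.5 3.9 3.9]. Elementwise product with the kernel and sum: 3.9·0.5.

1.95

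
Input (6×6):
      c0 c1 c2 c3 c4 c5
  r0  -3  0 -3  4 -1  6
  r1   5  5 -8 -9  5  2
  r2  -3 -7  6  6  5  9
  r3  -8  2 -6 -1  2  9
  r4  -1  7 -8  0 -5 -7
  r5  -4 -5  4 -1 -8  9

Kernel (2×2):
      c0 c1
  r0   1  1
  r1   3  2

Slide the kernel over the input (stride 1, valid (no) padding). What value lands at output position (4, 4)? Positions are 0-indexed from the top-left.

The receptive field on the input at this output position is [-5 -7 / -8 9]. Elementwise product with the kernel and sum: -5·1 + -7·1 + -8·3 + 9·2.

-18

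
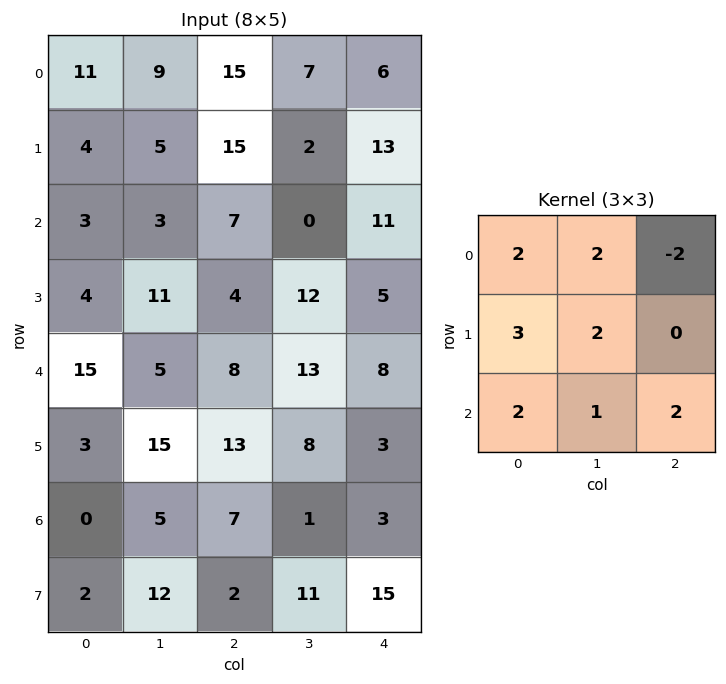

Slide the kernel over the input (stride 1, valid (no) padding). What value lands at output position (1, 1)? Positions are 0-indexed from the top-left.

109

The receptive field on the input at this output position is [5 15 2 / 3 7 0 / 11 4 12]. Elementwise product with the kernel and sum: 5·2 + 15·2 + 2·-2 + 3·3 + 7·2 + 11·2 + 4·1 + 12·2.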